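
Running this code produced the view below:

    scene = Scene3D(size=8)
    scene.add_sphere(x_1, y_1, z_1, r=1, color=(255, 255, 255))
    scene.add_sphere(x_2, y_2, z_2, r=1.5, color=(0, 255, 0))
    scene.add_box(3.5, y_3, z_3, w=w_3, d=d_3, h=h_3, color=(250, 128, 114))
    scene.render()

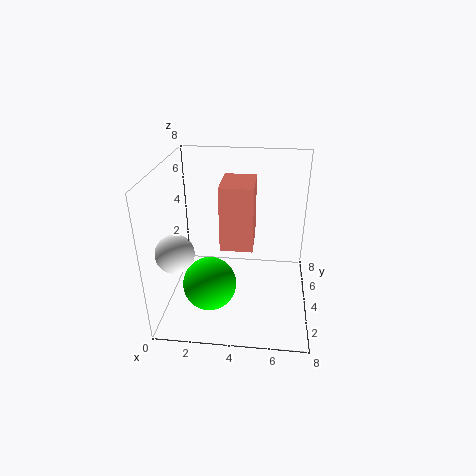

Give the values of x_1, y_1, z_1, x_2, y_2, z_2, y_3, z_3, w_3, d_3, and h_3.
x_1 = 1, y_1 = 2, z_1 = 4, x_2 = 2.5, y_2 = 3, z_2 = 1.5, y_3 = 1, z_3 = 5, w_3 = 1.5, d_3 = 2, h_3 = 3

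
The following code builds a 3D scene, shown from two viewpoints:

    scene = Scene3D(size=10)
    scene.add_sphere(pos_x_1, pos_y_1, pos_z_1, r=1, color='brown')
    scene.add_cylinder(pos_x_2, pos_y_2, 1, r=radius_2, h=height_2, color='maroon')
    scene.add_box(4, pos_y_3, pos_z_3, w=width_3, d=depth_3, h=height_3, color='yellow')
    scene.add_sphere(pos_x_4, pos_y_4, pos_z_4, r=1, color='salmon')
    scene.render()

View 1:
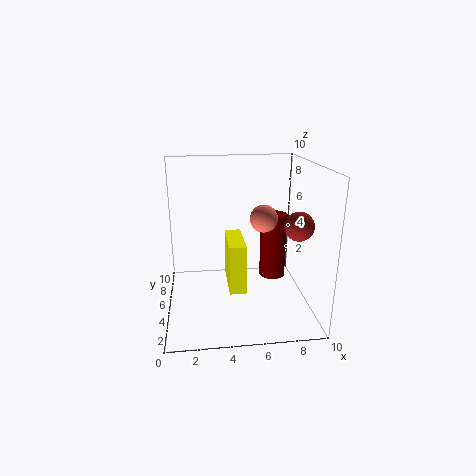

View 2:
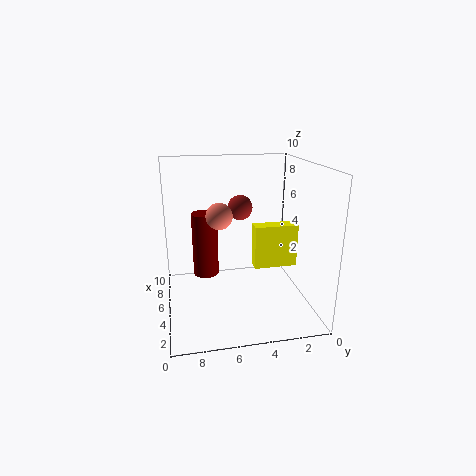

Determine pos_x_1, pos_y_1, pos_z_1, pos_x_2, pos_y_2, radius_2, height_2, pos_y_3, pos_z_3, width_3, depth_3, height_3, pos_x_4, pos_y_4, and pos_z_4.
pos_x_1 = 9
pos_y_1 = 4
pos_z_1 = 6
pos_x_2 = 8
pos_y_2 = 7
radius_2 = 1
height_2 = 5
pos_y_3 = 1
pos_z_3 = 3
width_3 = 1
depth_3 = 3
height_3 = 3
pos_x_4 = 7
pos_y_4 = 6
pos_z_4 = 6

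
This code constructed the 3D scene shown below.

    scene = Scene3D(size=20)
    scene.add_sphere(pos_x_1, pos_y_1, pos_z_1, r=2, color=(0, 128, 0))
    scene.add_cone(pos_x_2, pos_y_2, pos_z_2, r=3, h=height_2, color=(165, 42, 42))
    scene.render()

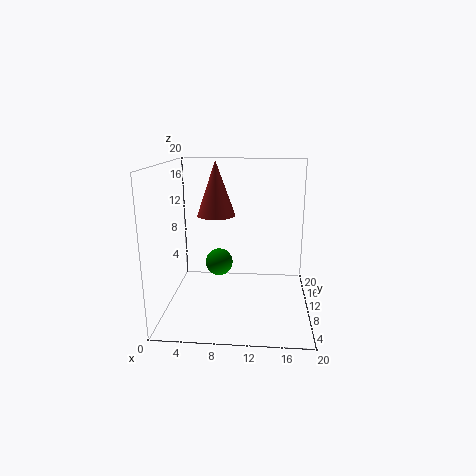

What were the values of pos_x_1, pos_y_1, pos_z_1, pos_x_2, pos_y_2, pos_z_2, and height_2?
pos_x_1 = 7
pos_y_1 = 12
pos_z_1 = 5.5
pos_x_2 = 6
pos_y_2 = 16.5
pos_z_2 = 11.5
height_2 = 8.5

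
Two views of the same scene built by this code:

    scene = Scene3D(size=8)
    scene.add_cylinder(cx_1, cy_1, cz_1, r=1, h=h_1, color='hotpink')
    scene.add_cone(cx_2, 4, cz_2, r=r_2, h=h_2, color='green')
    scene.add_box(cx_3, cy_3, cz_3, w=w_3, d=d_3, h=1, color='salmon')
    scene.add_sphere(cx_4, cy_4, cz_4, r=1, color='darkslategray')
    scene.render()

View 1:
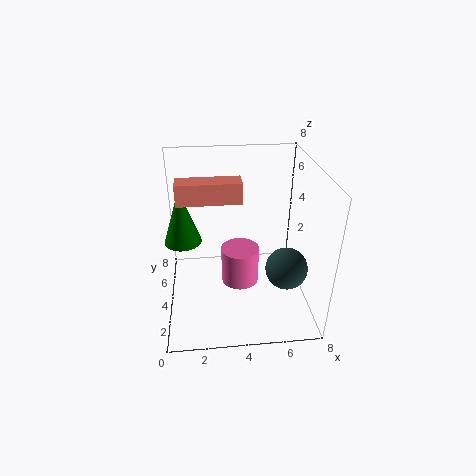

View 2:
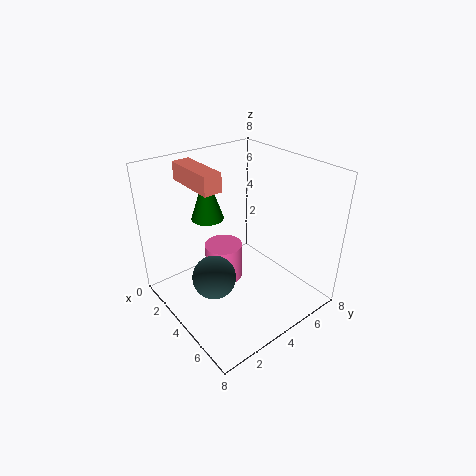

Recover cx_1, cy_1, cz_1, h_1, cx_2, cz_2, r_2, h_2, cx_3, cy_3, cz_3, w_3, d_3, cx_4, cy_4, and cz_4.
cx_1 = 4, cy_1 = 3, cz_1 = 2, h_1 = 2, cx_2 = 1, cz_2 = 4, r_2 = 1, h_2 = 3, cx_3 = 1, cy_3 = 2, cz_3 = 7, w_3 = 3, d_3 = 1, cx_4 = 6, cy_4 = 1, cz_4 = 4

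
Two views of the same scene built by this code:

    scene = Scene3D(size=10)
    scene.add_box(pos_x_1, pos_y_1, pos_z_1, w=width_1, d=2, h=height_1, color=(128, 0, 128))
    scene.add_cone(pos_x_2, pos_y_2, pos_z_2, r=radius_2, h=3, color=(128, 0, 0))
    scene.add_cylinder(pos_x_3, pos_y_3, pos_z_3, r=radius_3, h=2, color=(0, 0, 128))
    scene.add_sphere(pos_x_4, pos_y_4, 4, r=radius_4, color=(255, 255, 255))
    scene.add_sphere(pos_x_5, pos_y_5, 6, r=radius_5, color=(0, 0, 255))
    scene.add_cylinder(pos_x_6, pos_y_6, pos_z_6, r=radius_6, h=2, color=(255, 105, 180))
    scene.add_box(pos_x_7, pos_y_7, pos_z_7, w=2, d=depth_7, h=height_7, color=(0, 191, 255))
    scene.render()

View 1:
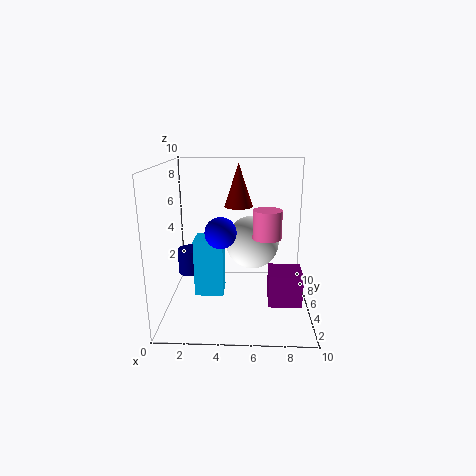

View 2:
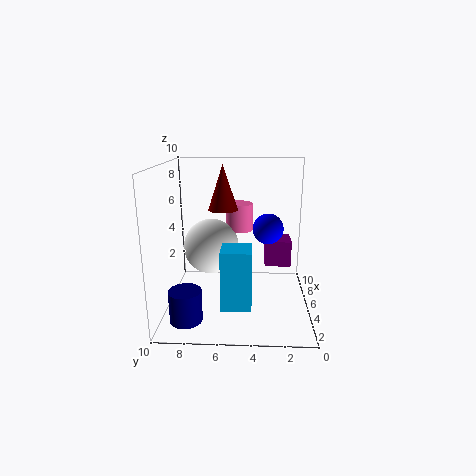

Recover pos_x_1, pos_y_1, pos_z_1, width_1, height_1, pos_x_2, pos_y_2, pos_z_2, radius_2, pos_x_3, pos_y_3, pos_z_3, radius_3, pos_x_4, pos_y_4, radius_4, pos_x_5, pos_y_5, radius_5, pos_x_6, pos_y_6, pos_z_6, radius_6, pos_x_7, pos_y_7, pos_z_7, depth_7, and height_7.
pos_x_1 = 7, pos_y_1 = 1, pos_z_1 = 2, width_1 = 2, height_1 = 2, pos_x_2 = 5, pos_y_2 = 6, pos_z_2 = 7, radius_2 = 1, pos_x_3 = 1, pos_y_3 = 8, pos_z_3 = 1, radius_3 = 1, pos_x_4 = 6, pos_y_4 = 7, radius_4 = 2, pos_x_5 = 4, pos_y_5 = 3, radius_5 = 1, pos_x_6 = 7, pos_y_6 = 5, pos_z_6 = 5, radius_6 = 1, pos_x_7 = 2, pos_y_7 = 4, pos_z_7 = 1, depth_7 = 2, height_7 = 4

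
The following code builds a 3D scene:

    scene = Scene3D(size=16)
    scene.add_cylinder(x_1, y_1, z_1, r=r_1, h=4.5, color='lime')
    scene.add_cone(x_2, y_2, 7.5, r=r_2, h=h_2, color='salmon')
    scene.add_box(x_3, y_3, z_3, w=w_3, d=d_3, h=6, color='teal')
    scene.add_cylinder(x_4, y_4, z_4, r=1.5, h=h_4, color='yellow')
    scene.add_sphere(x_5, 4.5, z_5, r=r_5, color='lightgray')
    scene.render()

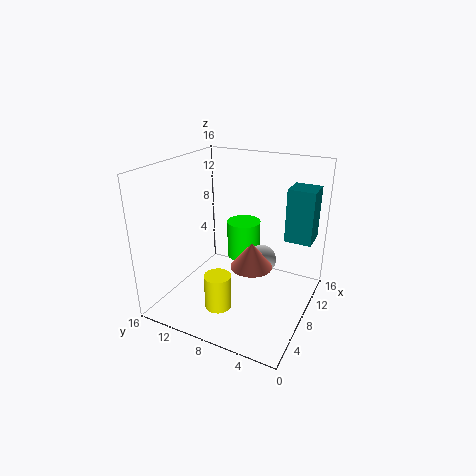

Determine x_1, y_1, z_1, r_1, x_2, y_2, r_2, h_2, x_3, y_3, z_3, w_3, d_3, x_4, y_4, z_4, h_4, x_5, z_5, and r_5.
x_1 = 11.5, y_1 = 9, z_1 = 4, r_1 = 2, x_2 = 4, y_2 = 4.5, r_2 = 2, h_2 = 2.5, x_3 = 10.5, y_3 = 0.5, z_3 = 7.5, w_3 = 3, d_3 = 3, x_4 = 5, y_4 = 9, z_4 = 0.5, h_4 = 4, x_5 = 6.5, z_5 = 7, r_5 = 1.5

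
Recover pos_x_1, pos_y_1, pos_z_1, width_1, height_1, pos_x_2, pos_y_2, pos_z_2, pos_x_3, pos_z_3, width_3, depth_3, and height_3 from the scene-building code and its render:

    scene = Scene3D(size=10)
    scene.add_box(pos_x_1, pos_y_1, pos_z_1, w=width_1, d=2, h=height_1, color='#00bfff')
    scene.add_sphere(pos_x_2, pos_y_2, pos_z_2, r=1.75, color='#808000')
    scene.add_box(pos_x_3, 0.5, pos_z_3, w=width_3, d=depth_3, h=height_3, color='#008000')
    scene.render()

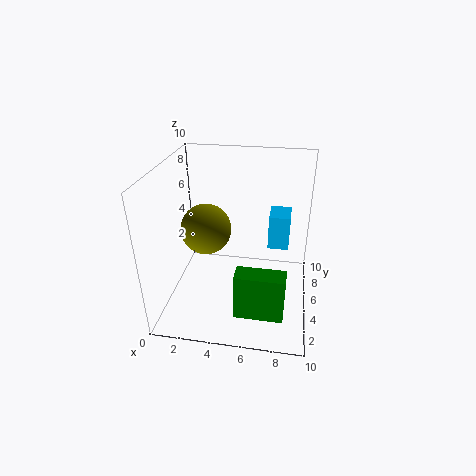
pos_x_1 = 7; pos_y_1 = 6; pos_z_1 = 3.75; width_1 = 1.5; height_1 = 2.5; pos_x_2 = 2.75; pos_y_2 = 5; pos_z_2 = 5.5; pos_x_3 = 5.5; pos_z_3 = 2; width_3 = 3; depth_3 = 1.25; height_3 = 3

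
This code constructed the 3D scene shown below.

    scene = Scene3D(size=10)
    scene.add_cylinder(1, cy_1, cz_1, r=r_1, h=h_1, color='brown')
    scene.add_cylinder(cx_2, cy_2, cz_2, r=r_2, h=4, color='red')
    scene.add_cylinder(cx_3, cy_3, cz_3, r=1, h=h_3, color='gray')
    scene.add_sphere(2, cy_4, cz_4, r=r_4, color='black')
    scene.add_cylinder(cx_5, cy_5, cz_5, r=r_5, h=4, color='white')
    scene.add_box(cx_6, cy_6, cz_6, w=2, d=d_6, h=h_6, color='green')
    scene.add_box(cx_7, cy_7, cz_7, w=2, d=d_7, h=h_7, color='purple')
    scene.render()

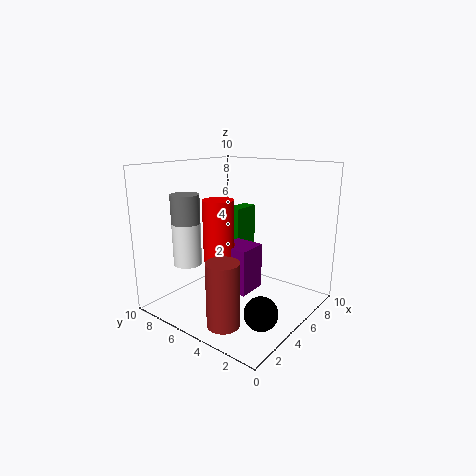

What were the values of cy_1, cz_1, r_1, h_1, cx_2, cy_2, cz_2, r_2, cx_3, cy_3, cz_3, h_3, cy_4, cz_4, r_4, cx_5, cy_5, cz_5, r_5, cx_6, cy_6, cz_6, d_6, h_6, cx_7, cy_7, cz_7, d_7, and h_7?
cy_1 = 3
cz_1 = 1
r_1 = 1
h_1 = 4
cx_2 = 3
cy_2 = 5
cz_2 = 4
r_2 = 1
cx_3 = 3
cy_3 = 8
cz_3 = 6
h_3 = 2
cy_4 = 1
cz_4 = 2
r_4 = 1
cx_5 = 3
cy_5 = 8
cz_5 = 3
r_5 = 1
cx_6 = 5
cy_6 = 5
cz_6 = 4
d_6 = 1
h_6 = 3
cx_7 = 3
cy_7 = 3
cz_7 = 2
d_7 = 2
h_7 = 3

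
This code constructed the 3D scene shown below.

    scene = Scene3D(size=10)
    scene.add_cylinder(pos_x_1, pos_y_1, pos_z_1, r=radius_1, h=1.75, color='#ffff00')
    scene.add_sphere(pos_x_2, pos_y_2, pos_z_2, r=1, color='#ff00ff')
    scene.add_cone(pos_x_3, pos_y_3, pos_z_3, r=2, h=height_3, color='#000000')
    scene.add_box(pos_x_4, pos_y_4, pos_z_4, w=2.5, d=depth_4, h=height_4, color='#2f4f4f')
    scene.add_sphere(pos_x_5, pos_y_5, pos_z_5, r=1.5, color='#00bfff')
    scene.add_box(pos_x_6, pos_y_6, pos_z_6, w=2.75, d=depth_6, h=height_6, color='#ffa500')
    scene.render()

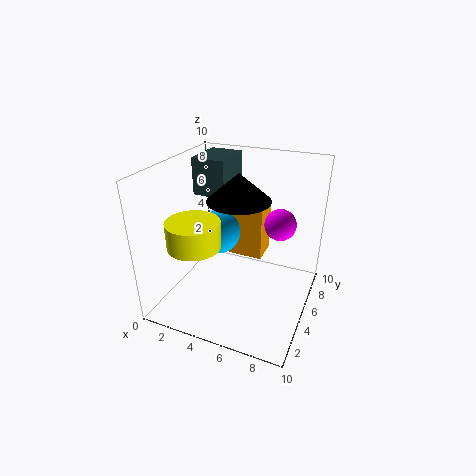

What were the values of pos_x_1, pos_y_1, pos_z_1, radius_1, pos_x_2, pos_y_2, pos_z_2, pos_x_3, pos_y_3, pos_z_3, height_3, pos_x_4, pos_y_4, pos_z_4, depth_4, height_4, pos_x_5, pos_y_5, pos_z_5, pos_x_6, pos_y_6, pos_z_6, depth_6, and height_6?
pos_x_1 = 3, pos_y_1 = 2.5, pos_z_1 = 5.25, radius_1 = 1.75, pos_x_2 = 8, pos_y_2 = 4.75, pos_z_2 = 6.75, pos_x_3 = 5.5, pos_y_3 = 4, pos_z_3 = 8.25, height_3 = 1.75, pos_x_4 = 0.75, pos_y_4 = 6.5, pos_z_4 = 7, depth_4 = 3.25, height_4 = 2.75, pos_x_5 = 3.75, pos_y_5 = 4.5, pos_z_5 = 5.5, pos_x_6 = 3, pos_y_6 = 7.75, pos_z_6 = 1.75, depth_6 = 2.25, height_6 = 4.25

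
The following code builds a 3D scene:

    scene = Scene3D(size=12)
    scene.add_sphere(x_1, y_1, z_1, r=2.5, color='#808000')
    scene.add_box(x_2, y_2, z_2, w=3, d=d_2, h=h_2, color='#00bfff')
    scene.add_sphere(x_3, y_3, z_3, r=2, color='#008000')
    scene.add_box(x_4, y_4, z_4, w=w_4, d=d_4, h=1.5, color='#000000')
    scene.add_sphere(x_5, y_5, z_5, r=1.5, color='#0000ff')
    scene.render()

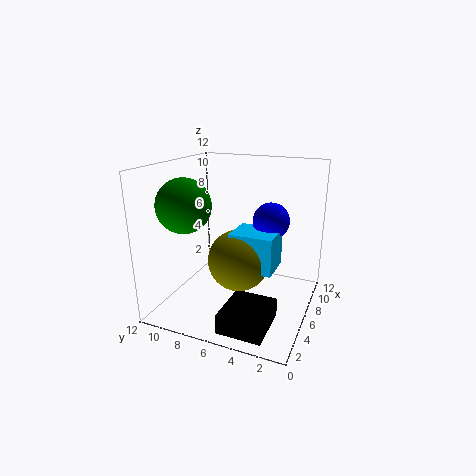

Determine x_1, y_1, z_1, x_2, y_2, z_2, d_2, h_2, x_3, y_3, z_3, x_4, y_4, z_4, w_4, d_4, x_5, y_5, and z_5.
x_1 = 5
y_1 = 5.5
z_1 = 4.5
x_2 = 4
y_2 = 2.5
z_2 = 4
d_2 = 3.5
h_2 = 3
x_3 = 2
y_3 = 8.5
z_3 = 9.5
x_4 = 0.5
y_4 = 2
z_4 = 0.5
w_4 = 4
d_4 = 3.5
x_5 = 7
y_5 = 3.5
z_5 = 7.5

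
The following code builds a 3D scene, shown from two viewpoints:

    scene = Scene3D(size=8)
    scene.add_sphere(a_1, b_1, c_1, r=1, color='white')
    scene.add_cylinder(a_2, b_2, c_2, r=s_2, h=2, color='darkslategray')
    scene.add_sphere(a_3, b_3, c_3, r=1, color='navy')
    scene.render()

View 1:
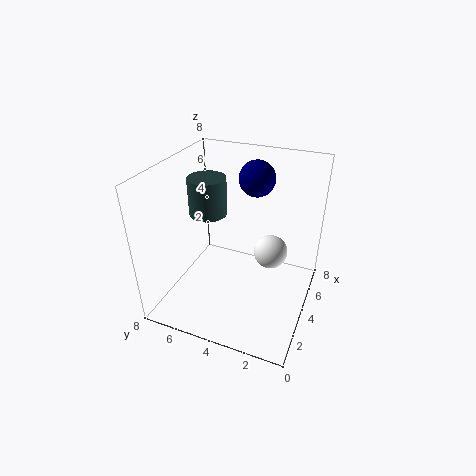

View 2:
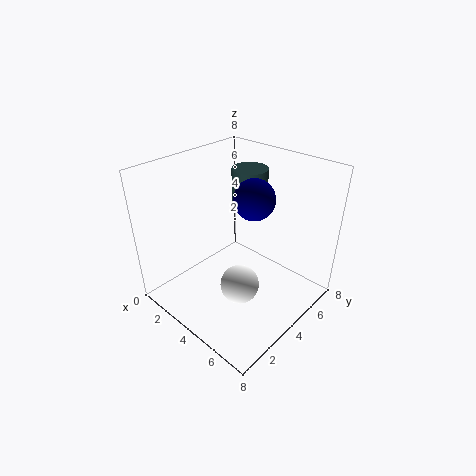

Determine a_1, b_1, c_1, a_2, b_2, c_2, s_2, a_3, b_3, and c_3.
a_1 = 5.5, b_1 = 2.5, c_1 = 2.5, a_2 = 3.5, b_2 = 5.5, c_2 = 5.5, s_2 = 1, a_3 = 5.5, b_3 = 3.5, c_3 = 7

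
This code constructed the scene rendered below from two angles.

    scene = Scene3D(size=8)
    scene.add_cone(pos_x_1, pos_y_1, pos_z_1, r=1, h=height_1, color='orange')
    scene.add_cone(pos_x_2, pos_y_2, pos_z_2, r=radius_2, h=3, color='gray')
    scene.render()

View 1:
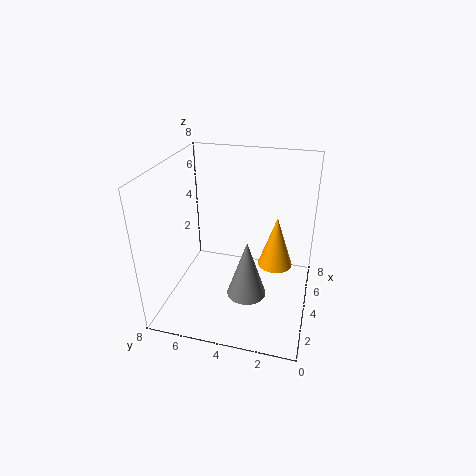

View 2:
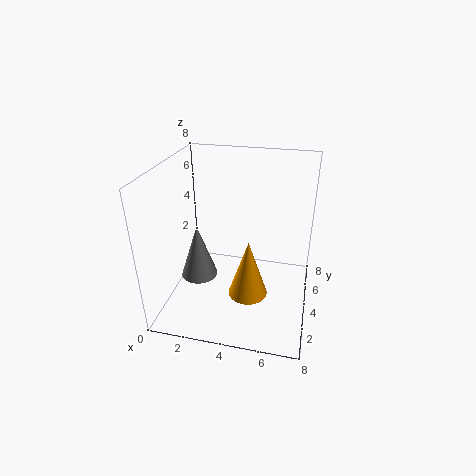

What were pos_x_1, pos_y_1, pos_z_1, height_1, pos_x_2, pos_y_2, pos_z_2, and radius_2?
pos_x_1 = 5
pos_y_1 = 2
pos_z_1 = 2
height_1 = 3
pos_x_2 = 2
pos_y_2 = 3
pos_z_2 = 2
radius_2 = 1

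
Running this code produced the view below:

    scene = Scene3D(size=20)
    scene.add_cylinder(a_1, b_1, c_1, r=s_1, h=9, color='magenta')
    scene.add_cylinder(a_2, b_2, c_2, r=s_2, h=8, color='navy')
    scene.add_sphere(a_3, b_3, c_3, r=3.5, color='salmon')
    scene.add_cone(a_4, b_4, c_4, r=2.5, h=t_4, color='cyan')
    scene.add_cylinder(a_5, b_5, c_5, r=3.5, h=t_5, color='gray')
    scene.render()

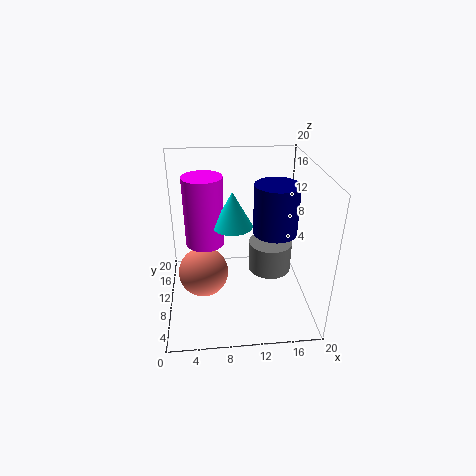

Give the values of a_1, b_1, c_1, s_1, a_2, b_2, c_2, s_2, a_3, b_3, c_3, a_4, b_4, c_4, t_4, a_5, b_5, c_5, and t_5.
a_1 = 5.5, b_1 = 8.5, c_1 = 10.5, s_1 = 2.5, a_2 = 16.5, b_2 = 15.5, c_2 = 7.5, s_2 = 3.5, a_3 = 5, b_3 = 9.5, c_3 = 5, a_4 = 9, b_4 = 7, c_4 = 13.5, t_4 = 4.5, a_5 = 16, b_5 = 16, c_5 = 0.5, t_5 = 5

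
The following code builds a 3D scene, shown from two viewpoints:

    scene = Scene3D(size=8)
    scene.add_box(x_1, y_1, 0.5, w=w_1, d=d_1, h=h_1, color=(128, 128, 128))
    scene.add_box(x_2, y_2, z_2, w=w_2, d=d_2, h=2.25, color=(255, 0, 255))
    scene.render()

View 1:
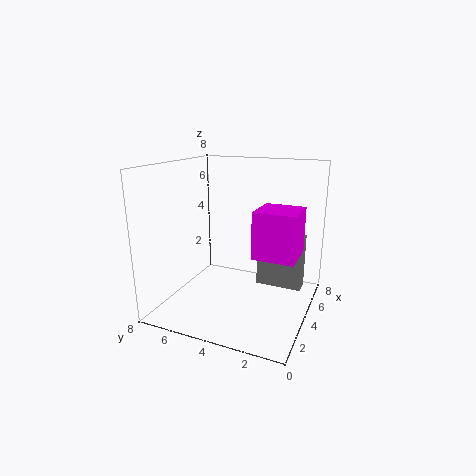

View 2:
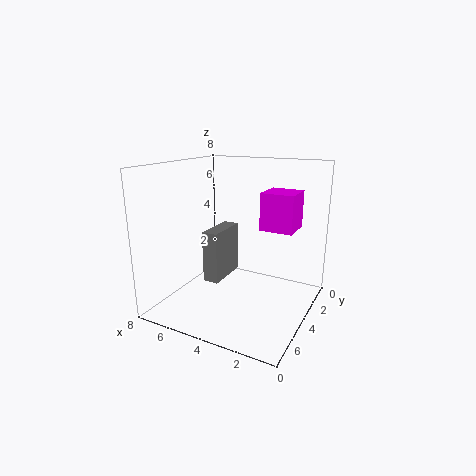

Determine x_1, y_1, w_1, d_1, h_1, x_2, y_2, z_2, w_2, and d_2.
x_1 = 5.75; y_1 = 0.75; w_1 = 1; d_1 = 2.75; h_1 = 3.25; x_2 = 1.5; y_2 = 0.25; z_2 = 4; w_2 = 2; d_2 = 2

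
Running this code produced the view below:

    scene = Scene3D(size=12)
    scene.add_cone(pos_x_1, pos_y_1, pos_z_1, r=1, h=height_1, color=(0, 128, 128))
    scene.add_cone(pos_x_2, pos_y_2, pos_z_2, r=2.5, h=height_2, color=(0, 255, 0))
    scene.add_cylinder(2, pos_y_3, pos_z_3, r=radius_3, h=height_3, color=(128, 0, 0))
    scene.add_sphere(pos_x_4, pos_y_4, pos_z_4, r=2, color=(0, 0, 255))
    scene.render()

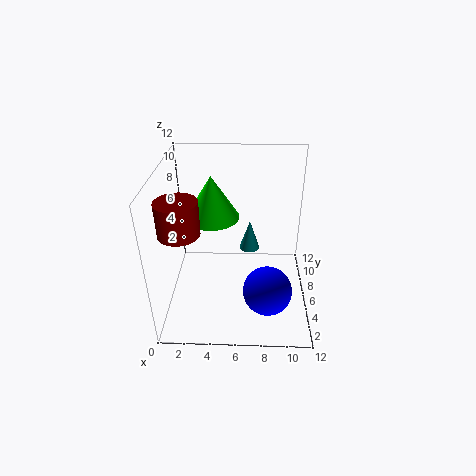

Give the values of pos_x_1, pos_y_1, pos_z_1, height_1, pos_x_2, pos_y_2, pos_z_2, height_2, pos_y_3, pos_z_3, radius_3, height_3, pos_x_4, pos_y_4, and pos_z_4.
pos_x_1 = 7; pos_y_1 = 10.5; pos_z_1 = 2; height_1 = 3; pos_x_2 = 3.5; pos_y_2 = 9.5; pos_z_2 = 6; height_2 = 4; pos_y_3 = 2.5; pos_z_3 = 8.5; radius_3 = 1.5; height_3 = 2.5; pos_x_4 = 8.5; pos_y_4 = 3.5; pos_z_4 = 2.5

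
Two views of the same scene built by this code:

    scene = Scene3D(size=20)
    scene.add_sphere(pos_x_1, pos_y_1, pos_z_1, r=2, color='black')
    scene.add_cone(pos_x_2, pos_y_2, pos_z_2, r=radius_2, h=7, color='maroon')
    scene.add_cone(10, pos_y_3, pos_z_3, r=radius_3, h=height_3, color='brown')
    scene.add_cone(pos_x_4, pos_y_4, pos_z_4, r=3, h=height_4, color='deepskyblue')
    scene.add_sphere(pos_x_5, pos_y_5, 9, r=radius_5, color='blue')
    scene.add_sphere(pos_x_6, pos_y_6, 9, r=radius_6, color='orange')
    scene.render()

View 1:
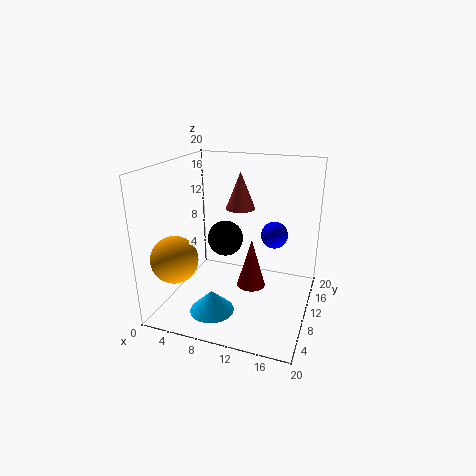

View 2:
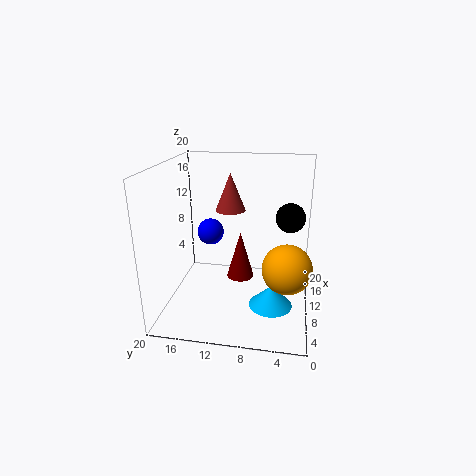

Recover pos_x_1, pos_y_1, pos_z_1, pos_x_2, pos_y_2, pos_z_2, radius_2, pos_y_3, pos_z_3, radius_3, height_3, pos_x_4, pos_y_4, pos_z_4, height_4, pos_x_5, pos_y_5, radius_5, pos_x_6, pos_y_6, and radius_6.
pos_x_1 = 11, pos_y_1 = 3, pos_z_1 = 13, pos_x_2 = 12, pos_y_2 = 10, pos_z_2 = 3, radius_2 = 2, pos_y_3 = 11, pos_z_3 = 14, radius_3 = 2, height_3 = 5, pos_x_4 = 8, pos_y_4 = 5, pos_z_4 = 1, height_4 = 3, pos_x_5 = 14, pos_y_5 = 15, radius_5 = 2, pos_x_6 = 4, pos_y_6 = 3, radius_6 = 3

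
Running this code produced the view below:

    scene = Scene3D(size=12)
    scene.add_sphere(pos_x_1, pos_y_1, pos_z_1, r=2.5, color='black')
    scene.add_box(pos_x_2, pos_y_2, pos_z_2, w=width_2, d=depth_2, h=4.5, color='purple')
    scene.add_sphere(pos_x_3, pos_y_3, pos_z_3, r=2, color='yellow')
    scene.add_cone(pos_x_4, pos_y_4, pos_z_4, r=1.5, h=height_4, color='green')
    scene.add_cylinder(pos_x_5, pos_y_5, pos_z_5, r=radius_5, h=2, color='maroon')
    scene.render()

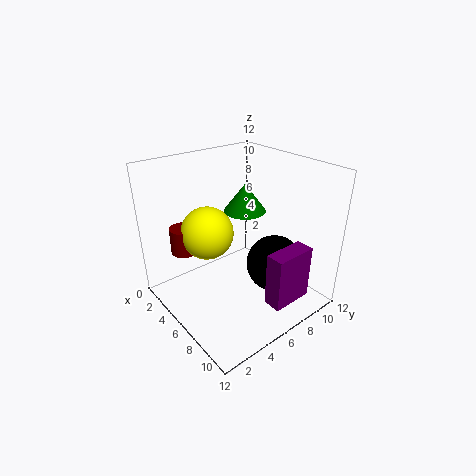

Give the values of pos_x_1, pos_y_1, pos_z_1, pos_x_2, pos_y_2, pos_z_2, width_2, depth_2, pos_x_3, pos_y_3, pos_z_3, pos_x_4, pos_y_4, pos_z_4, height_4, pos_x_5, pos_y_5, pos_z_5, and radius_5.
pos_x_1 = 7.5; pos_y_1 = 9; pos_z_1 = 3; pos_x_2 = 9.5; pos_y_2 = 6; pos_z_2 = 1.5; width_2 = 1.5; depth_2 = 3.5; pos_x_3 = 6; pos_y_3 = 3; pos_z_3 = 7.5; pos_x_4 = 8; pos_y_4 = 5; pos_z_4 = 9.5; height_4 = 2; pos_x_5 = 5; pos_y_5 = 1.5; pos_z_5 = 6; radius_5 = 1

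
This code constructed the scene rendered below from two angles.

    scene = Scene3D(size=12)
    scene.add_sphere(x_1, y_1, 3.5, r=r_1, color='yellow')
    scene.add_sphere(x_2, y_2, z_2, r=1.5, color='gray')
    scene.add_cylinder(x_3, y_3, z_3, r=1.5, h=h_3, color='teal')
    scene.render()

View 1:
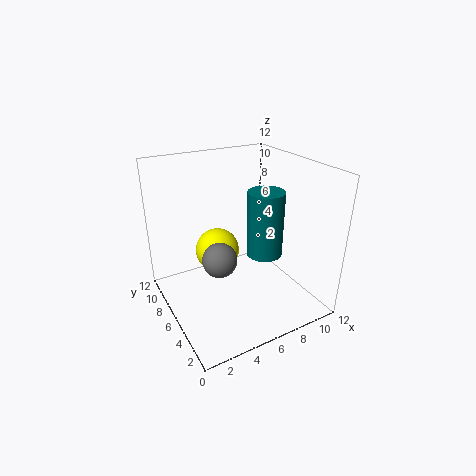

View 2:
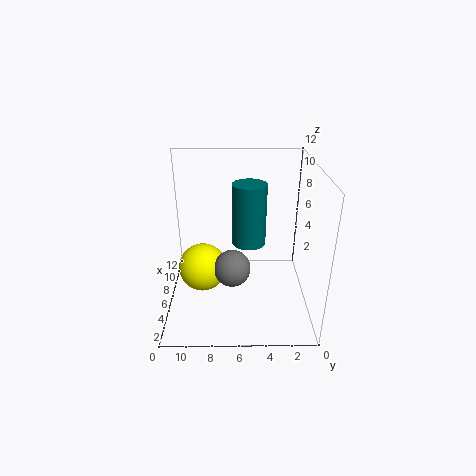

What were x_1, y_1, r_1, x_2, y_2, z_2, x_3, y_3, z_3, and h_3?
x_1 = 5.5; y_1 = 9; r_1 = 2; x_2 = 4.5; y_2 = 6.5; z_2 = 4; x_3 = 8; y_3 = 5; z_3 = 4.5; h_3 = 5.5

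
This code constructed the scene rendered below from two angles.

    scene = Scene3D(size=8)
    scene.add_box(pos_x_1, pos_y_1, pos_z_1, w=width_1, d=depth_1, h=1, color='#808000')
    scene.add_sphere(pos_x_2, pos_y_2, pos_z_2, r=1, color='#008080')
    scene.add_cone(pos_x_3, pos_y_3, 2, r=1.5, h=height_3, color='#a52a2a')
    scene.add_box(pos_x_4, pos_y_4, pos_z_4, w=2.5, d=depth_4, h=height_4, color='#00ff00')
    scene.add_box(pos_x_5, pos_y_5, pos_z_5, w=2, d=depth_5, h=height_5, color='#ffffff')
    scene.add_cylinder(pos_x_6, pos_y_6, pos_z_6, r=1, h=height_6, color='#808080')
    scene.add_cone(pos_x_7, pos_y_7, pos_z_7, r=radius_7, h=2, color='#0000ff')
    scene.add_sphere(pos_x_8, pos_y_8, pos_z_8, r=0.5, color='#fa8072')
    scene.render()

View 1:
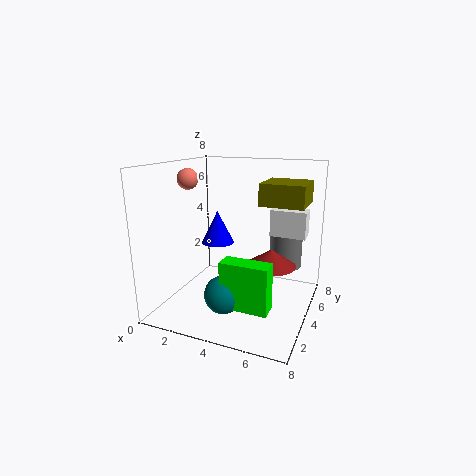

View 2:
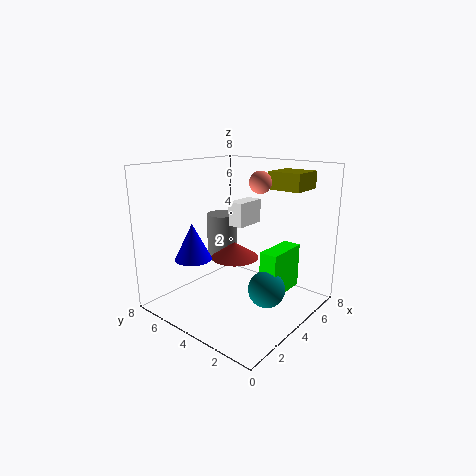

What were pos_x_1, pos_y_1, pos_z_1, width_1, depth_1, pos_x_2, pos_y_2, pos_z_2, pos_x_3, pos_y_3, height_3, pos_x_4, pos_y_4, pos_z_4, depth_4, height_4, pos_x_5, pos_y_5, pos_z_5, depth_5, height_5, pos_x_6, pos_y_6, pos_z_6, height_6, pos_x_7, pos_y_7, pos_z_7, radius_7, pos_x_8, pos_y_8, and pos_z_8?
pos_x_1 = 6
pos_y_1 = 1.5
pos_z_1 = 6.5
width_1 = 2
depth_1 = 2
pos_x_2 = 4
pos_y_2 = 2
pos_z_2 = 1.5
pos_x_3 = 5.5
pos_y_3 = 5.5
height_3 = 1
pos_x_4 = 4
pos_y_4 = 1.5
pos_z_4 = 1
depth_4 = 1
height_4 = 2.5
pos_x_5 = 5.5
pos_y_5 = 5
pos_z_5 = 4
depth_5 = 1
height_5 = 1.5
pos_x_6 = 6
pos_y_6 = 7
pos_z_6 = 1.5
height_6 = 3
pos_x_7 = 2
pos_y_7 = 5.5
pos_z_7 = 3
radius_7 = 1
pos_x_8 = 2.5
pos_y_8 = 1.5
pos_z_8 = 7.5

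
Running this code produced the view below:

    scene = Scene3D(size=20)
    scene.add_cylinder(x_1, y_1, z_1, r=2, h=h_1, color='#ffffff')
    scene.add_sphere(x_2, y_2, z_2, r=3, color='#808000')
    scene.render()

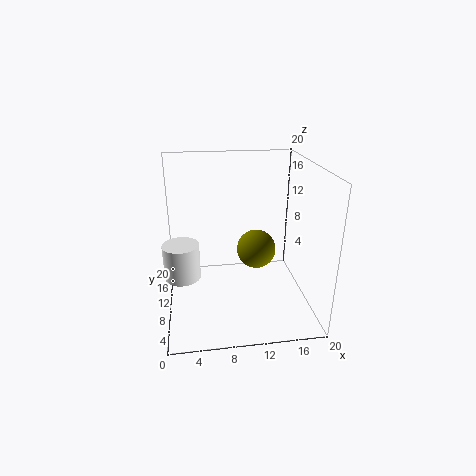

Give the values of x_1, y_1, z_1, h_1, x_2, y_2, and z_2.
x_1 = 2.5; y_1 = 2; z_1 = 9.5; h_1 = 4; x_2 = 13.5; y_2 = 14; z_2 = 6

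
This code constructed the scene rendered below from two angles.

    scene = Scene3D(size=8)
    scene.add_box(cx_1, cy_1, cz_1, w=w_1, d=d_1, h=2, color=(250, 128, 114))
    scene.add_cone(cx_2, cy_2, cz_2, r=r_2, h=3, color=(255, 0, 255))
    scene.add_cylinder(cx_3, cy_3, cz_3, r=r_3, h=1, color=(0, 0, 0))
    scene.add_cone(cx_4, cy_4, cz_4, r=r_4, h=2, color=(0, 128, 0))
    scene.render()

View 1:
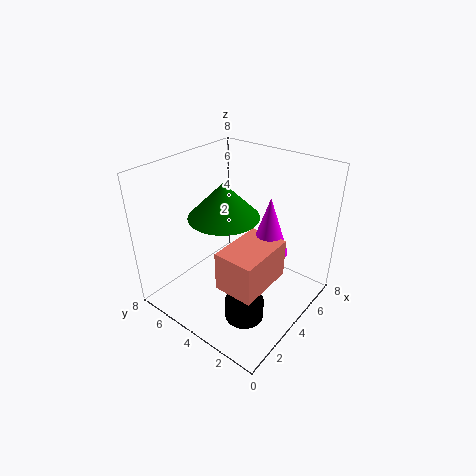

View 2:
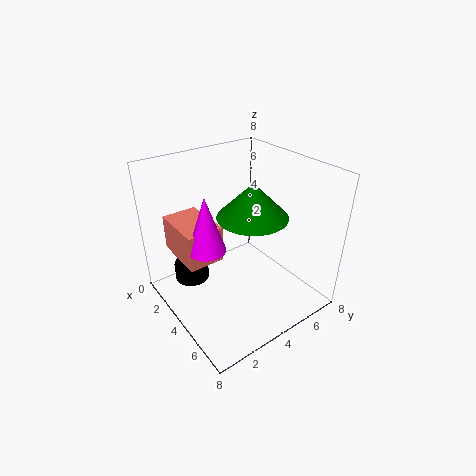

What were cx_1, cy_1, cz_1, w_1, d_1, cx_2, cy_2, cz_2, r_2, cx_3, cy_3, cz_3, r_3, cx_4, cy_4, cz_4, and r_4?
cx_1 = 1
cy_1 = 1
cz_1 = 3
w_1 = 3
d_1 = 2
cx_2 = 4
cy_2 = 2
cz_2 = 4
r_2 = 1
cx_3 = 2
cy_3 = 2
cz_3 = 1
r_3 = 1
cx_4 = 4
cy_4 = 5
cz_4 = 5
r_4 = 2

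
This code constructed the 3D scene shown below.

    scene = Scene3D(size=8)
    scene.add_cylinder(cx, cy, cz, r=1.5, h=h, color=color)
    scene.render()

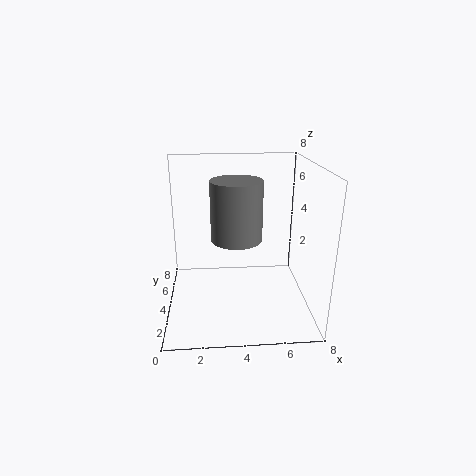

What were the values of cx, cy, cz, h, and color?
cx = 4, cy = 5, cz = 3.5, h = 3.5, color = 'gray'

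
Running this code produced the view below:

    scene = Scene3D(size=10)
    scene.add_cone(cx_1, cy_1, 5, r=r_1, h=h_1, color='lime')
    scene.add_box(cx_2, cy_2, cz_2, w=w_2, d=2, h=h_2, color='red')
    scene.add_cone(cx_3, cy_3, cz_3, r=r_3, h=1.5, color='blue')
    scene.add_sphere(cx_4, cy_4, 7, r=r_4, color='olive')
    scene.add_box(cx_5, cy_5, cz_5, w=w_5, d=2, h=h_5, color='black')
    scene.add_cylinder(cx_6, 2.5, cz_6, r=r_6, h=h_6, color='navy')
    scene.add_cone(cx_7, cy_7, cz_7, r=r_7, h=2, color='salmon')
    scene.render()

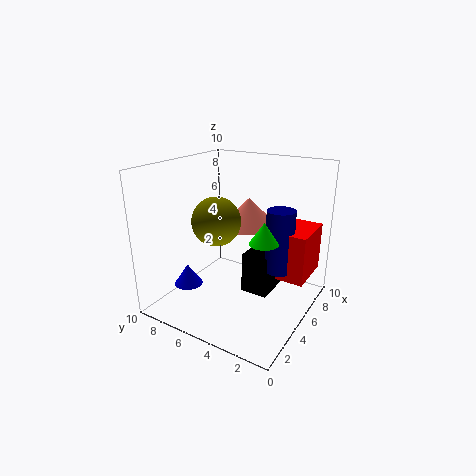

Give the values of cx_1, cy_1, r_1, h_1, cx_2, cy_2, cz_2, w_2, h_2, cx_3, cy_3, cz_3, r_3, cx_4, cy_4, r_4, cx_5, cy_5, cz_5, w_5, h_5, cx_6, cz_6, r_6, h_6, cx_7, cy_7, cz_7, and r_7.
cx_1 = 5, cy_1 = 3, r_1 = 1, h_1 = 1.5, cx_2 = 6, cy_2 = 0.5, cz_2 = 2, w_2 = 3.5, h_2 = 3.5, cx_3 = 3, cy_3 = 8, cz_3 = 1.5, r_3 = 1, cx_4 = 2.5, cy_4 = 5, r_4 = 1.5, cx_5 = 5.5, cy_5 = 3, cz_5 = 0.5, w_5 = 3, h_5 = 3, cx_6 = 6.5, cz_6 = 2.5, r_6 = 1, h_6 = 4.5, cx_7 = 6.5, cy_7 = 5, cz_7 = 5.5, r_7 = 2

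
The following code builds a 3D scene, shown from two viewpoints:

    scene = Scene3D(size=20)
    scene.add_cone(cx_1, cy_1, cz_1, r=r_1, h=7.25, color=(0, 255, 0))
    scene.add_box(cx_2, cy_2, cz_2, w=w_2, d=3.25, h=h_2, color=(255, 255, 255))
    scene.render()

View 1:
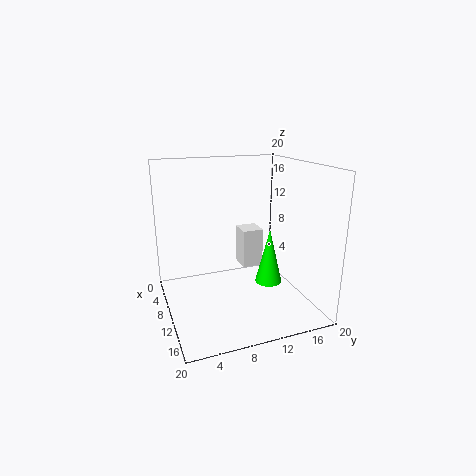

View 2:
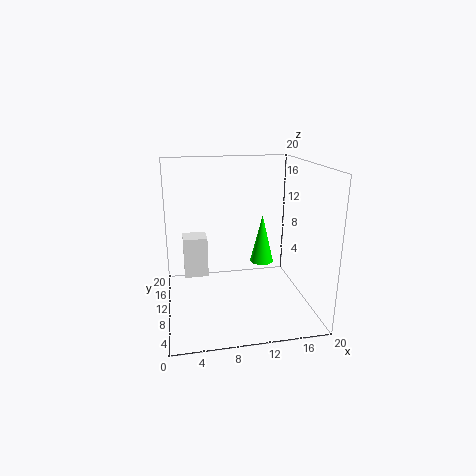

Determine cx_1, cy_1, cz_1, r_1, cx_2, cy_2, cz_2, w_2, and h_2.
cx_1 = 14.25
cy_1 = 12.75
cz_1 = 5
r_1 = 1.75
cx_2 = 2.5
cy_2 = 12.5
cz_2 = 3.25
w_2 = 3.5
h_2 = 6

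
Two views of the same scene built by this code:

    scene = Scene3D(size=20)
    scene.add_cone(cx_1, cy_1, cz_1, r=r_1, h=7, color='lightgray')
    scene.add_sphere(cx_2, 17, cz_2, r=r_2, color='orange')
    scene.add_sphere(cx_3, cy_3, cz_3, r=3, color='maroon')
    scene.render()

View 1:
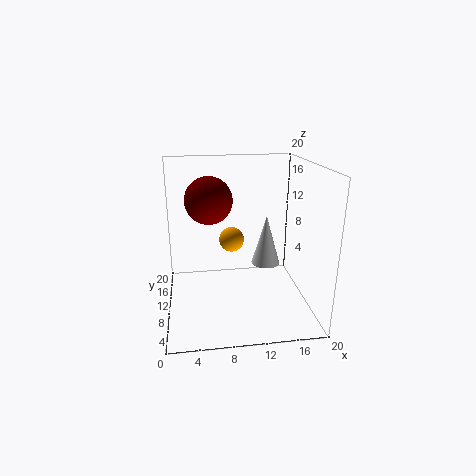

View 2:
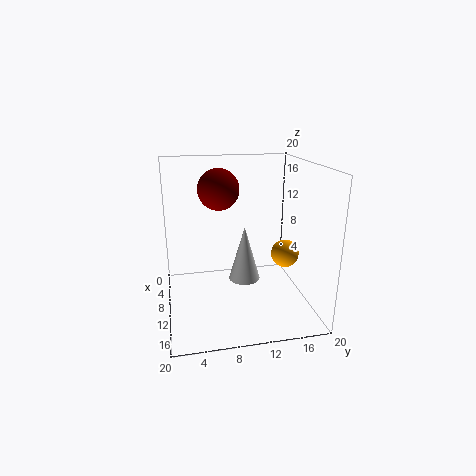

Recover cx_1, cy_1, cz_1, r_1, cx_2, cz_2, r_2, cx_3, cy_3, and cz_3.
cx_1 = 14; cy_1 = 10; cz_1 = 6; r_1 = 2; cx_2 = 10; cz_2 = 7; r_2 = 2; cx_3 = 6; cy_3 = 8; cz_3 = 16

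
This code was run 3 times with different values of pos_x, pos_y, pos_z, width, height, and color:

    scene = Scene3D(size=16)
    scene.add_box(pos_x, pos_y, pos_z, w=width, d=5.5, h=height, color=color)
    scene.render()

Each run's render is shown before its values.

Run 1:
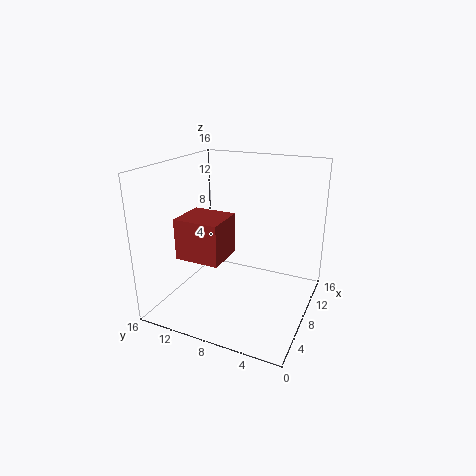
pos_x = 6.5, pos_y = 10, pos_z = 4.5, width = 5, height = 5, color = 'brown'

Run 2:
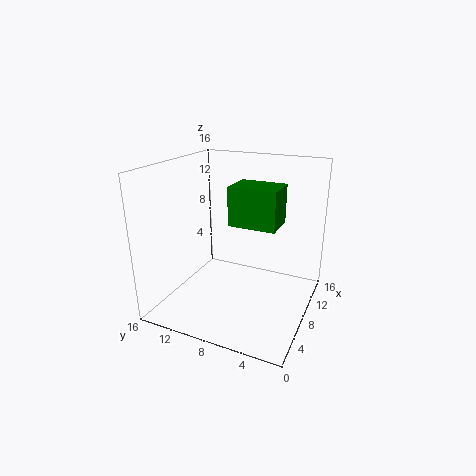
pos_x = 8.5, pos_y = 4, pos_z = 9, width = 4, height = 4.5, color = 'green'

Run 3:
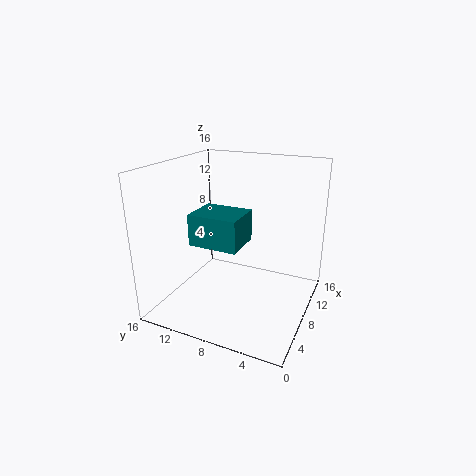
pos_x = 5, pos_y = 7, pos_z = 7.5, width = 4.5, height = 3.5, color = 'teal'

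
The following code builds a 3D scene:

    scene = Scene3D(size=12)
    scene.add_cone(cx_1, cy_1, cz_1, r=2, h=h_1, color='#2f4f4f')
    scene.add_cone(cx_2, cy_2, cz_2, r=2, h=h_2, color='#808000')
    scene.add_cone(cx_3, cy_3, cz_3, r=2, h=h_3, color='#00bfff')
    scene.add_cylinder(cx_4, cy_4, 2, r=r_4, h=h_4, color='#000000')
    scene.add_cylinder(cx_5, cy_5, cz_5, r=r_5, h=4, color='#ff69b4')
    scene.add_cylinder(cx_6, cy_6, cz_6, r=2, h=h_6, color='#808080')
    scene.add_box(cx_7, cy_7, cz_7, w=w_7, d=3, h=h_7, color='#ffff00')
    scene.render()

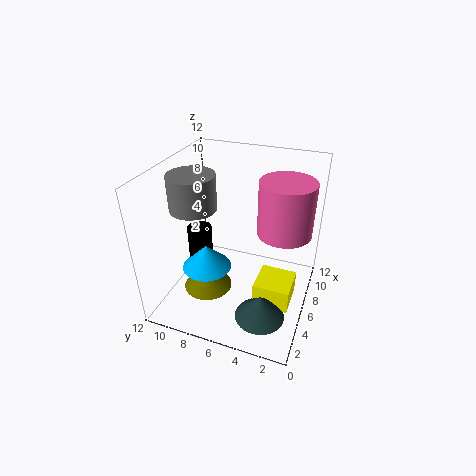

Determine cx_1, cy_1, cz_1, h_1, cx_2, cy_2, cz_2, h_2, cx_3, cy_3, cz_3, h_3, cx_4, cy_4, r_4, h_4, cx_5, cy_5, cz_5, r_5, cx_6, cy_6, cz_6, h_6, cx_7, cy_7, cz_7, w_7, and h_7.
cx_1 = 3, cy_1 = 3, cz_1 = 1, h_1 = 2, cx_2 = 4, cy_2 = 8, cz_2 = 2, h_2 = 2, cx_3 = 4, cy_3 = 8, cz_3 = 4, h_3 = 2, cx_4 = 5, cy_4 = 9, r_4 = 1, h_4 = 5, cx_5 = 5, cy_5 = 2, cz_5 = 8, r_5 = 2, cx_6 = 6, cy_6 = 10, cz_6 = 8, h_6 = 3, cx_7 = 4, cy_7 = 1, cz_7 = 1, w_7 = 3, h_7 = 2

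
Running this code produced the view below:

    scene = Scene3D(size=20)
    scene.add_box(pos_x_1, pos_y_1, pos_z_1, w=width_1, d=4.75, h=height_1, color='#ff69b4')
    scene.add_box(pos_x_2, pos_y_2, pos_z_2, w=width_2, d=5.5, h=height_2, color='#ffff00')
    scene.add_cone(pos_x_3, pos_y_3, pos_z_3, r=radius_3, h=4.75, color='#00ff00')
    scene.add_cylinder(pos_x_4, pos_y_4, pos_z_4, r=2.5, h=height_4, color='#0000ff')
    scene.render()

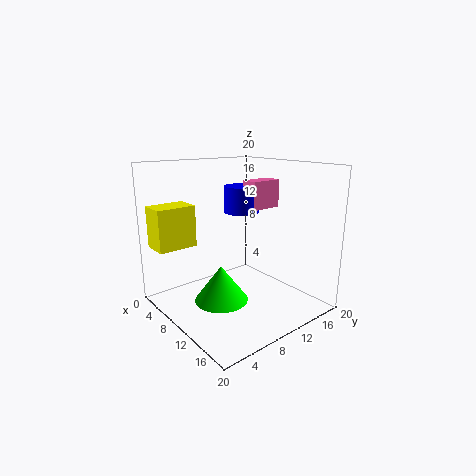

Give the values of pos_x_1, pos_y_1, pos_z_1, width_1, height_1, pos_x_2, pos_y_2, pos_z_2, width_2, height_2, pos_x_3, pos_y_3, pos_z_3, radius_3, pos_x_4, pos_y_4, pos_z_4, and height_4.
pos_x_1 = 8; pos_y_1 = 12.5; pos_z_1 = 13.5; width_1 = 2.5; height_1 = 4; pos_x_2 = 2.25; pos_y_2 = 0.25; pos_z_2 = 8.75; width_2 = 3.75; height_2 = 5.75; pos_x_3 = 11.75; pos_y_3 = 5.75; pos_z_3 = 2.75; radius_3 = 3.5; pos_x_4 = 8; pos_y_4 = 12.25; pos_z_4 = 13; height_4 = 3.75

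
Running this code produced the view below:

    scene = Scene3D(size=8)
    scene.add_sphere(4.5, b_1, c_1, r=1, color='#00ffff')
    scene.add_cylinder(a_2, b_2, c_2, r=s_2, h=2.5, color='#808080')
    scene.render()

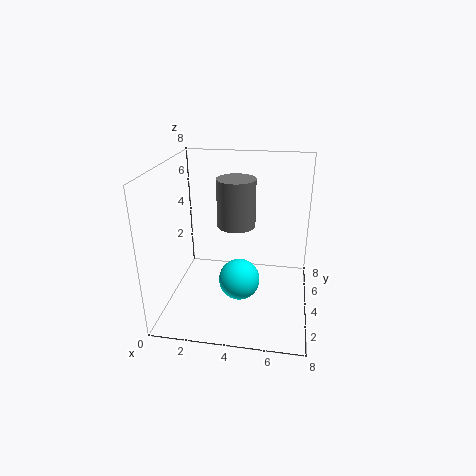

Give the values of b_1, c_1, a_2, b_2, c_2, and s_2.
b_1 = 1.5; c_1 = 3; a_2 = 4; b_2 = 3.5; c_2 = 5; s_2 = 1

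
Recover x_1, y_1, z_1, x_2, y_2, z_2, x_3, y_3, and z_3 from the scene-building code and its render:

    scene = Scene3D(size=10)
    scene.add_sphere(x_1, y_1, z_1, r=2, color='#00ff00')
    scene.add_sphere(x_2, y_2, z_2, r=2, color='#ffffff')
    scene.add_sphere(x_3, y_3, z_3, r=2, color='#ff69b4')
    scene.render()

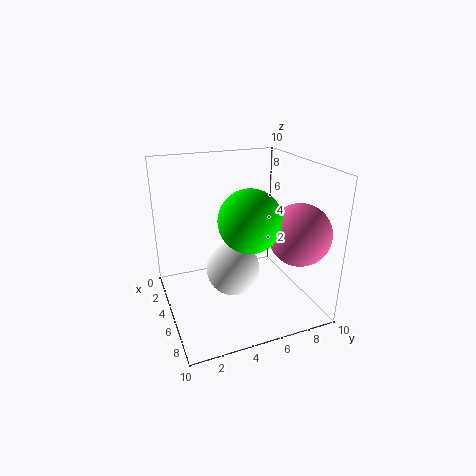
x_1 = 7; y_1 = 5; z_1 = 7; x_2 = 4; y_2 = 5; z_2 = 2; x_3 = 8; y_3 = 8; z_3 = 6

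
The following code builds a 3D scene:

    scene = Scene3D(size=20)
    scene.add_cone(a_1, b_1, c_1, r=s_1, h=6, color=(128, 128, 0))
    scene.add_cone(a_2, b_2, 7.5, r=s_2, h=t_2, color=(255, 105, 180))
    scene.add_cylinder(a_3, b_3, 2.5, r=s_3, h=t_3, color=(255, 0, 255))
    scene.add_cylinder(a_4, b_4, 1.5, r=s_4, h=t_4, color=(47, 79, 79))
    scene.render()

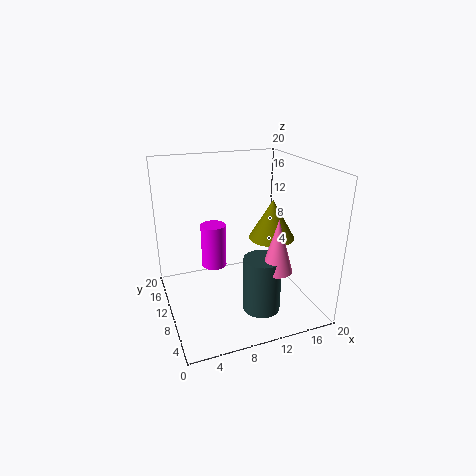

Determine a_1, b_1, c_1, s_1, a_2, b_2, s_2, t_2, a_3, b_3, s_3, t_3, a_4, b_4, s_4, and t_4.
a_1 = 16.5, b_1 = 12.5, c_1 = 8, s_1 = 3.5, a_2 = 13, b_2 = 4, s_2 = 2, t_2 = 7, a_3 = 8.5, b_3 = 17, s_3 = 2, t_3 = 7, a_4 = 11.5, b_4 = 5, s_4 = 2.5, t_4 = 7.5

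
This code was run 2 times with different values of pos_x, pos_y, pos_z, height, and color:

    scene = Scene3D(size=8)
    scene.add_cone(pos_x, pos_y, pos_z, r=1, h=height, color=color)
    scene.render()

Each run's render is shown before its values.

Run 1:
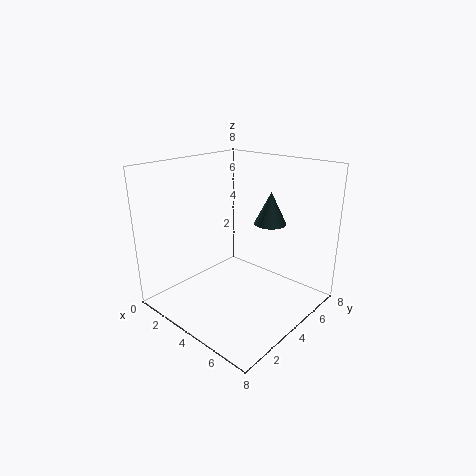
pos_x = 4; pos_y = 7; pos_z = 4; height = 2; color = 'darkslategray'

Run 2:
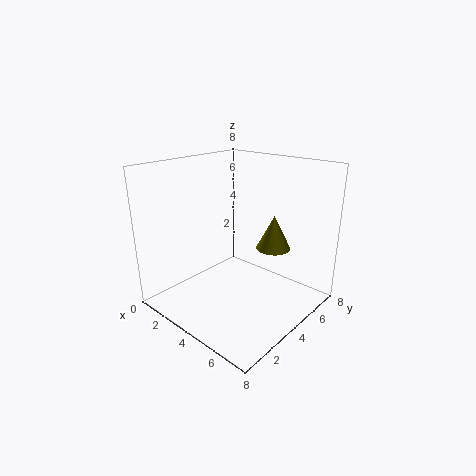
pos_x = 5; pos_y = 6; pos_z = 3; height = 2; color = 'olive'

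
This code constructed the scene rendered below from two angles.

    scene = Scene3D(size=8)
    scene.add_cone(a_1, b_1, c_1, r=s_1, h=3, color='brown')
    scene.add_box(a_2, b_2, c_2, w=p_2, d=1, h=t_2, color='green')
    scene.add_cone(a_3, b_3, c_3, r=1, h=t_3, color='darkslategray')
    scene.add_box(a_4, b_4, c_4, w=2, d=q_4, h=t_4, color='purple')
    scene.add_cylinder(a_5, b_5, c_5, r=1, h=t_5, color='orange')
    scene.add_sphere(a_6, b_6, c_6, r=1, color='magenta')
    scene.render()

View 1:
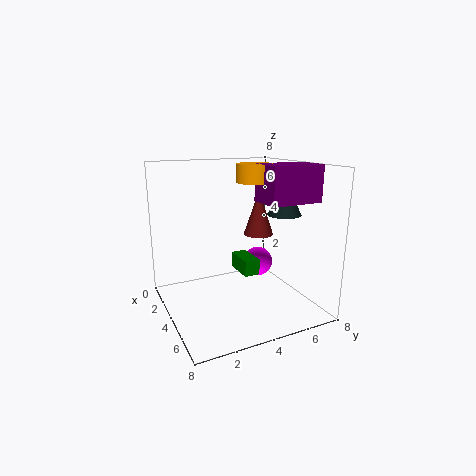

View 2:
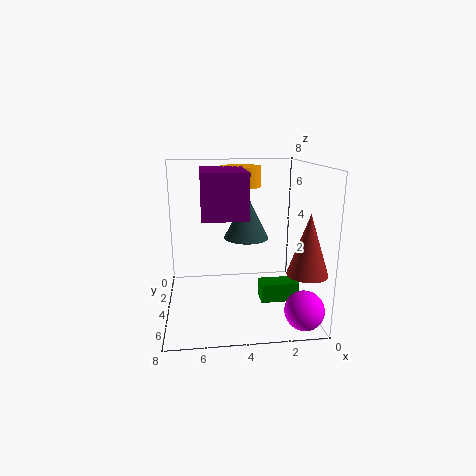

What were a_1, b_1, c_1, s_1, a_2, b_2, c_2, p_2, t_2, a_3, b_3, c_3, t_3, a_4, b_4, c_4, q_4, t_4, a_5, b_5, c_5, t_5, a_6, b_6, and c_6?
a_1 = 1, b_1 = 7, c_1 = 3, s_1 = 1, a_2 = 1, b_2 = 5, c_2 = 1, p_2 = 2, t_2 = 1, a_3 = 4, b_3 = 7, c_3 = 5, t_3 = 2, a_4 = 4, b_4 = 5, c_4 = 6, q_4 = 3, t_4 = 2, a_5 = 4, b_5 = 5, c_5 = 7, t_5 = 1, a_6 = 1, b_6 = 7, c_6 = 1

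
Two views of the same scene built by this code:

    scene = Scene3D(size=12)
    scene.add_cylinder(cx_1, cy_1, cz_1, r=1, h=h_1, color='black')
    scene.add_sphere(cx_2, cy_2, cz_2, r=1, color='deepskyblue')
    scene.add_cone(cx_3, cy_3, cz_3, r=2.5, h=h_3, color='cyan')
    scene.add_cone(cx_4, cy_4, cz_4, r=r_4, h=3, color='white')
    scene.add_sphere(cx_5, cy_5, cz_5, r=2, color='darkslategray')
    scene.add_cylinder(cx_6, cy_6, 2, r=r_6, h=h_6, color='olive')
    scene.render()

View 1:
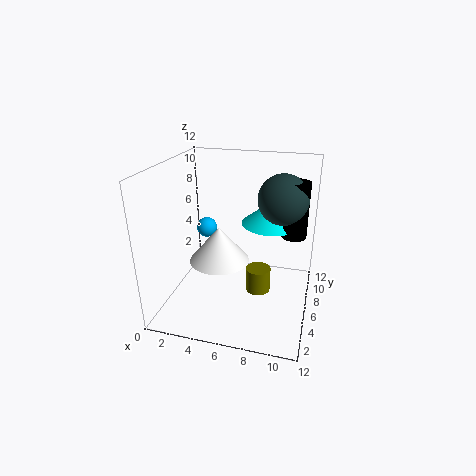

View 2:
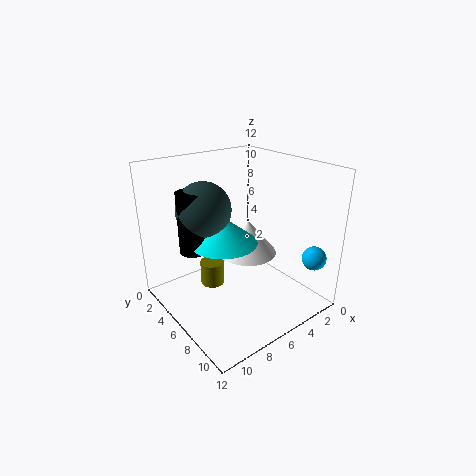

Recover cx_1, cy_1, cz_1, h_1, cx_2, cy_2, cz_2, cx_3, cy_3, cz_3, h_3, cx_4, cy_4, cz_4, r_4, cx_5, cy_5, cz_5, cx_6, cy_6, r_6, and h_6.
cx_1 = 10.5, cy_1 = 6.5, cz_1 = 6.5, h_1 = 4.5, cx_2 = 1.5, cy_2 = 10.5, cz_2 = 4.5, cx_3 = 8.5, cy_3 = 7.5, cz_3 = 7, h_3 = 2, cx_4 = 4.5, cy_4 = 5.5, cz_4 = 4, r_4 = 2.5, cx_5 = 9.5, cy_5 = 6.5, cz_5 = 9.5, cx_6 = 8, cy_6 = 5, r_6 = 1, h_6 = 2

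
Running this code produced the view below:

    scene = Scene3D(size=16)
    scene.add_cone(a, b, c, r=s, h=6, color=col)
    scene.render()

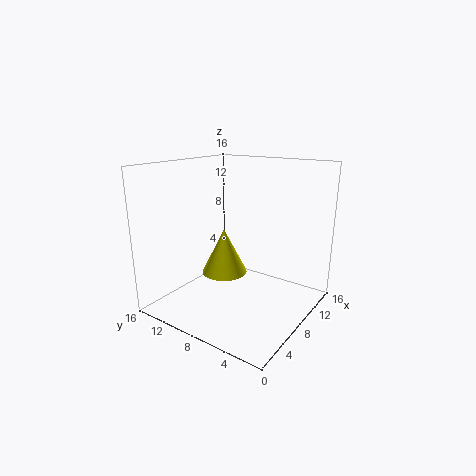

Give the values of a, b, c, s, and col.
a = 12; b = 13; c = 1; s = 3; col = 'yellow'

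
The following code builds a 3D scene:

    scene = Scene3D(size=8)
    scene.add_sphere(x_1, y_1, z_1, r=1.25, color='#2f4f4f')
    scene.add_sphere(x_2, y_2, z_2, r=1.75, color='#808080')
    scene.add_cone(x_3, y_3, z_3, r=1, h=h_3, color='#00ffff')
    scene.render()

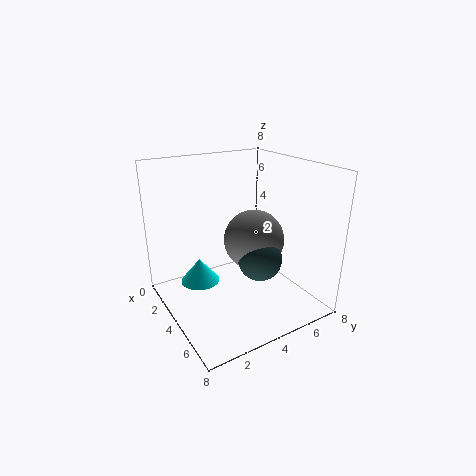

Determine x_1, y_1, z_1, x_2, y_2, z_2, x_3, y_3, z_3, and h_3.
x_1 = 4.75; y_1 = 5; z_1 = 2.75; x_2 = 3.75; y_2 = 5.25; z_2 = 3.5; x_3 = 4.25; y_3 = 1.5; z_3 = 2.25; h_3 = 1.25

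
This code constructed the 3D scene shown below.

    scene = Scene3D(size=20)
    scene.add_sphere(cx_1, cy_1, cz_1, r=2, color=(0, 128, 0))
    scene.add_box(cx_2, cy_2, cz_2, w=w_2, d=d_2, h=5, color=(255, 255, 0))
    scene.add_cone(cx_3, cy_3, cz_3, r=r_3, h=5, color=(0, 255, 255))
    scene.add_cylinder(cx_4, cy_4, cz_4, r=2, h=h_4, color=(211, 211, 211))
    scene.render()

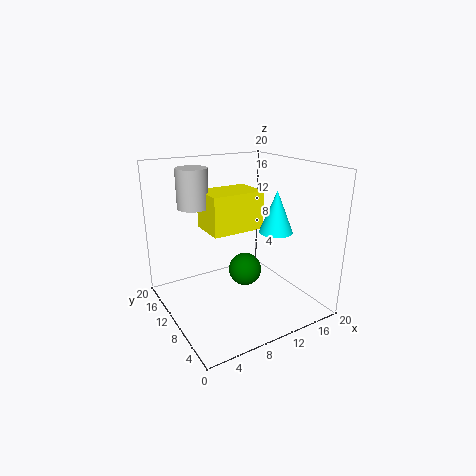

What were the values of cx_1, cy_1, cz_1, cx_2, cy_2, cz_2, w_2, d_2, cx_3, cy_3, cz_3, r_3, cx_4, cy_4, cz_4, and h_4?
cx_1 = 8
cy_1 = 5
cz_1 = 8
cx_2 = 5
cy_2 = 7
cz_2 = 12
w_2 = 7
d_2 = 5
cx_3 = 11
cy_3 = 3
cz_3 = 13
r_3 = 2
cx_4 = 4
cy_4 = 11
cz_4 = 15
h_4 = 5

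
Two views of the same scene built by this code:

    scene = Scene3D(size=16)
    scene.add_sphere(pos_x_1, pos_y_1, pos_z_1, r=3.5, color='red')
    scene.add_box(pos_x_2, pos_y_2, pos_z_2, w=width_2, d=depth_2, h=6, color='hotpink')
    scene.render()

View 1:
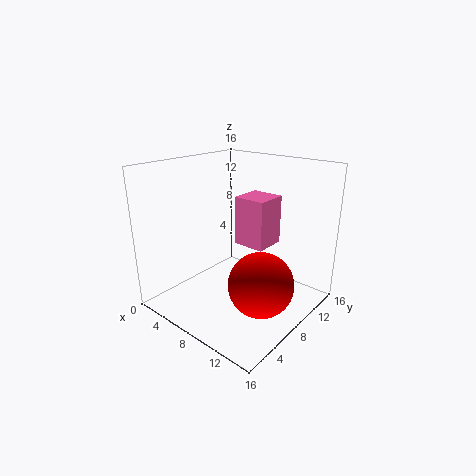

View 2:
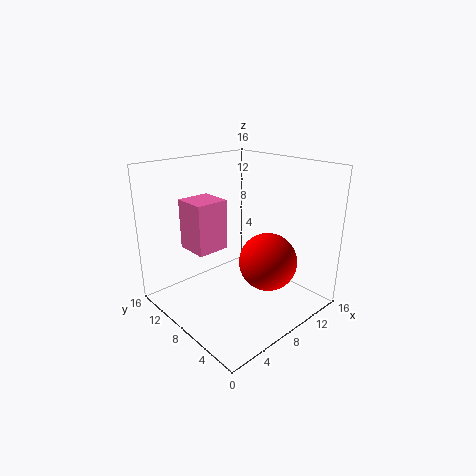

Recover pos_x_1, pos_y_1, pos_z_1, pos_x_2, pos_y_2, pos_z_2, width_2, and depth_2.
pos_x_1 = 12
pos_y_1 = 7
pos_z_1 = 4
pos_x_2 = 5
pos_y_2 = 11
pos_z_2 = 5.5
width_2 = 4
depth_2 = 4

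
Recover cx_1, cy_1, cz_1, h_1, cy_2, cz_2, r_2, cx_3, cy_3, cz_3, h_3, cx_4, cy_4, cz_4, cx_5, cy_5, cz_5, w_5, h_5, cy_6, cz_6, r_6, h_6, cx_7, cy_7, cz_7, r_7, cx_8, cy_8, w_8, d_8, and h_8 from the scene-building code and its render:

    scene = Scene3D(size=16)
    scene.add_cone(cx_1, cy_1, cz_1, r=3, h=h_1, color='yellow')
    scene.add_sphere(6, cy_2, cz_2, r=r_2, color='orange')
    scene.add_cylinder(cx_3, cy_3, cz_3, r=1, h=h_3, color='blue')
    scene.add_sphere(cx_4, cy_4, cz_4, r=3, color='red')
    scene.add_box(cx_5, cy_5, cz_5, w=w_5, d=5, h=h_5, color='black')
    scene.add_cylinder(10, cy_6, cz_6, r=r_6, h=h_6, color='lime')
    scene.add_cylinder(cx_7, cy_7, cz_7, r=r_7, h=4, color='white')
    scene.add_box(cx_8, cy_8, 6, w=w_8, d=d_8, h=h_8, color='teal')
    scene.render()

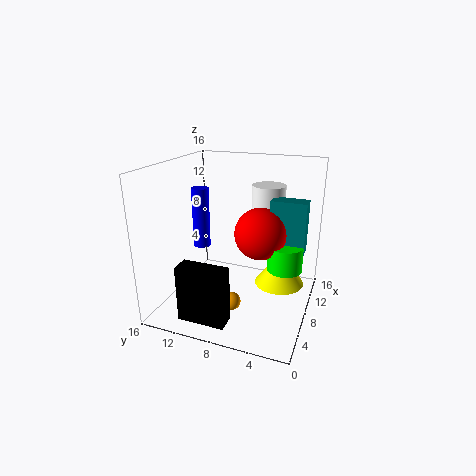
cx_1 = 12
cy_1 = 4
cz_1 = 1
h_1 = 4
cy_2 = 8
cz_2 = 1
r_2 = 1
cx_3 = 9
cy_3 = 13
cz_3 = 6
h_3 = 7
cx_4 = 10
cy_4 = 6
cz_4 = 8
cx_5 = 1
cy_5 = 7
cz_5 = 1
w_5 = 2
h_5 = 6
cy_6 = 3
cz_6 = 4
r_6 = 2
h_6 = 3
cx_7 = 13
cy_7 = 6
cz_7 = 9
r_7 = 2
cx_8 = 10
cy_8 = 1
w_8 = 2
d_8 = 4
h_8 = 6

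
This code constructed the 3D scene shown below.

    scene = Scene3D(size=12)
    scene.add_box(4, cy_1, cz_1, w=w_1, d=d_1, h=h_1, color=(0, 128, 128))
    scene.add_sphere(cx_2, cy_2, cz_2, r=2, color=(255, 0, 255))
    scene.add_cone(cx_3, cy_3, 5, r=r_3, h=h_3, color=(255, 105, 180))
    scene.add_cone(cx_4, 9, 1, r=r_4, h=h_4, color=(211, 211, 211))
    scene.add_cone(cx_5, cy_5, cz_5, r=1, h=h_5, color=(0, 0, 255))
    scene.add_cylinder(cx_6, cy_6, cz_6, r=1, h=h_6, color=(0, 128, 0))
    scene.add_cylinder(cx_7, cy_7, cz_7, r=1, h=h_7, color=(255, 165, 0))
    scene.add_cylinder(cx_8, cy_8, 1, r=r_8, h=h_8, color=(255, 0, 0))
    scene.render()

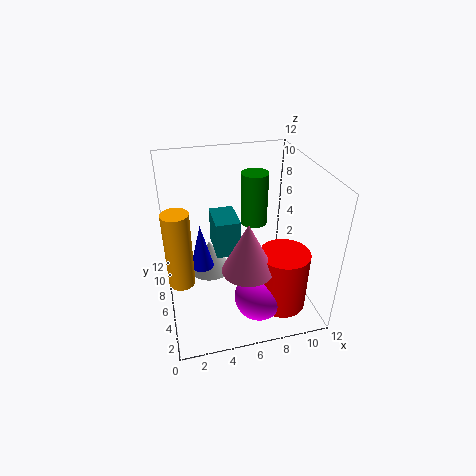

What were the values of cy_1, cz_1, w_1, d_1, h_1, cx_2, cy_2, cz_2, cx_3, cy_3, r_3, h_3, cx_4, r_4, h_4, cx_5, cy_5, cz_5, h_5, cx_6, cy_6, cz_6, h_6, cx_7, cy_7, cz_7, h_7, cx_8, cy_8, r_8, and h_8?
cy_1 = 5, cz_1 = 5, w_1 = 2, d_1 = 3, h_1 = 3, cx_2 = 7, cy_2 = 3, cz_2 = 2, cx_3 = 6, cy_3 = 3, r_3 = 2, h_3 = 4, cx_4 = 4, r_4 = 2, h_4 = 3, cx_5 = 3, cy_5 = 7, cz_5 = 3, h_5 = 4, cx_6 = 7, cy_6 = 5, cz_6 = 8, h_6 = 4, cx_7 = 1, cy_7 = 4, cz_7 = 4, h_7 = 6, cx_8 = 9, cy_8 = 3, r_8 = 2, h_8 = 5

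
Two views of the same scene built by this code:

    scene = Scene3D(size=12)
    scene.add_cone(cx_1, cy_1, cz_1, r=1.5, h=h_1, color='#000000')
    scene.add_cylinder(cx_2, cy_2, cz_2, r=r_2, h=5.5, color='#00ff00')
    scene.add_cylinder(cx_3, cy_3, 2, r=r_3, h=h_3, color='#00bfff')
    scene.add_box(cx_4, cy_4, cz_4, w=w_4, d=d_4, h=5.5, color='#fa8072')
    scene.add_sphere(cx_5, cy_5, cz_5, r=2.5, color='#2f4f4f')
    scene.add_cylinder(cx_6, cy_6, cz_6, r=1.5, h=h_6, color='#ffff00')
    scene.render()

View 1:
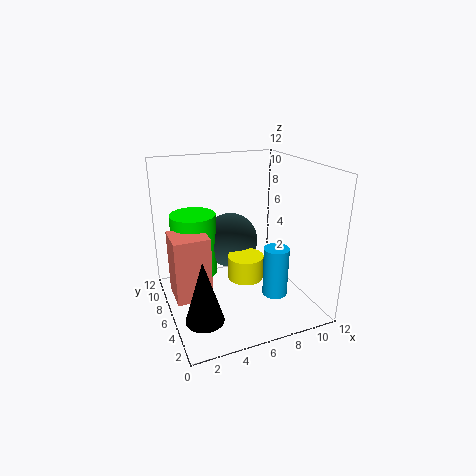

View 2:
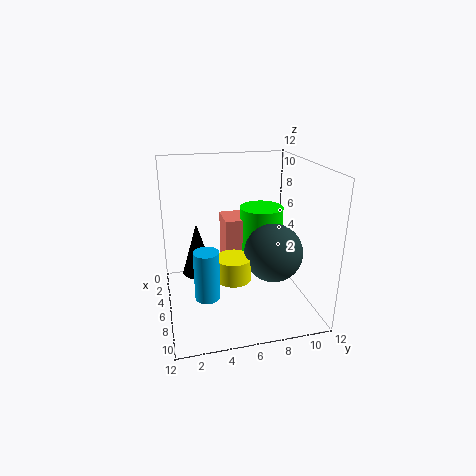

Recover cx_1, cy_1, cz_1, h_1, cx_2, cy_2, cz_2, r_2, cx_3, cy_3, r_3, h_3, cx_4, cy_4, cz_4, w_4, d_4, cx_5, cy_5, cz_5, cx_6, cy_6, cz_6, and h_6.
cx_1 = 2; cy_1 = 3; cz_1 = 1; h_1 = 5; cx_2 = 3; cy_2 = 9; cz_2 = 2; r_2 = 2; cx_3 = 8; cy_3 = 3; r_3 = 1; h_3 = 4; cx_4 = 0.5; cy_4 = 5.5; cz_4 = 1; w_4 = 3; d_4 = 3; cx_5 = 6.5; cy_5 = 9; cz_5 = 4.5; cx_6 = 6.5; cy_6 = 5.5; cz_6 = 2.5; h_6 = 2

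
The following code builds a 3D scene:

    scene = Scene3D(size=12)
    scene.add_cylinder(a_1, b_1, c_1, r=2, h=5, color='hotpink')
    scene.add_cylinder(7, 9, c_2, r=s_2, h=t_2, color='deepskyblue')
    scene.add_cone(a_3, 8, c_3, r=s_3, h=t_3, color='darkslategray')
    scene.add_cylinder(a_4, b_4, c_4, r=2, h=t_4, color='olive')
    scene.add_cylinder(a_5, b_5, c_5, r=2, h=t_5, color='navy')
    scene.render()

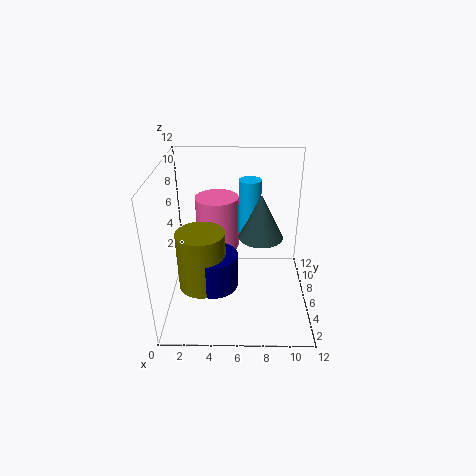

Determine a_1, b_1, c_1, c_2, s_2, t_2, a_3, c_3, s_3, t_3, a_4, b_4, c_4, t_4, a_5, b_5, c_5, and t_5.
a_1 = 4; b_1 = 10; c_1 = 3; c_2 = 5; s_2 = 1; t_2 = 5; a_3 = 8; c_3 = 5; s_3 = 2; t_3 = 4; a_4 = 3; b_4 = 5; c_4 = 2; t_4 = 5; a_5 = 4; b_5 = 5; c_5 = 2; t_5 = 3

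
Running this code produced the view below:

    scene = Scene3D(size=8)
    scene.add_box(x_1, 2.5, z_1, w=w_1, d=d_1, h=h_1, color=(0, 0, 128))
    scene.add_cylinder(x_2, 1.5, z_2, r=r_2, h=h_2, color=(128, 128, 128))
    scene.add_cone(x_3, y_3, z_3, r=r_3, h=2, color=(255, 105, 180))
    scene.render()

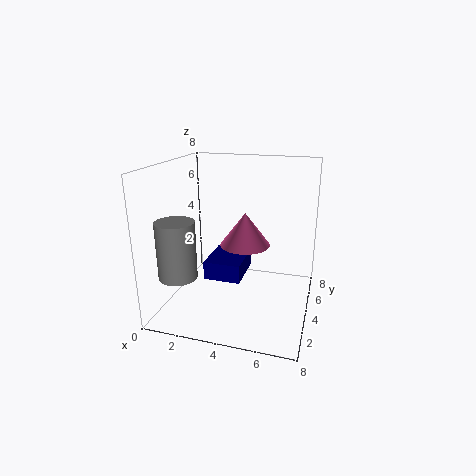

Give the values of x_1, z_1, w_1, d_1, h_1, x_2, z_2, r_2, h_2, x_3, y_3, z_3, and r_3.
x_1 = 2.5; z_1 = 2; w_1 = 2; d_1 = 2.5; h_1 = 1; x_2 = 1.5; z_2 = 2.5; r_2 = 1; h_2 = 3; x_3 = 4; y_3 = 5.5; z_3 = 3; r_3 = 1.5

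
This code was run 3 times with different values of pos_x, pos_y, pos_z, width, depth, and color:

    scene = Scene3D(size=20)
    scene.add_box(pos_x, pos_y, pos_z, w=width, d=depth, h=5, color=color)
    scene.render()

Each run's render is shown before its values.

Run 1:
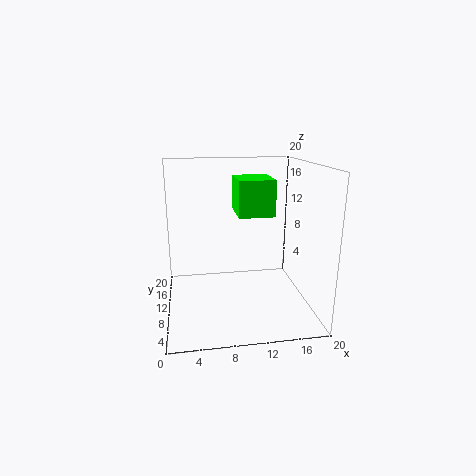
pos_x = 10
pos_y = 9
pos_z = 13
width = 5
depth = 6
color = 'lime'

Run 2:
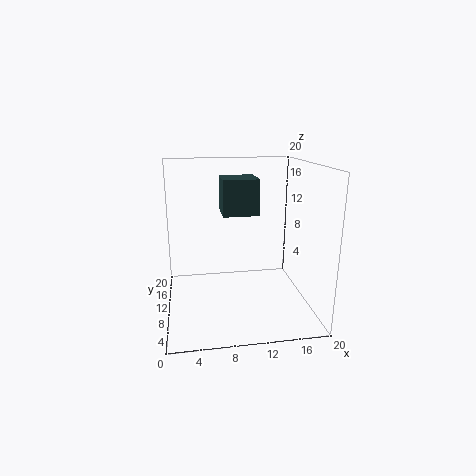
pos_x = 8
pos_y = 10
pos_z = 13
width = 5
depth = 5
color = 'darkslategray'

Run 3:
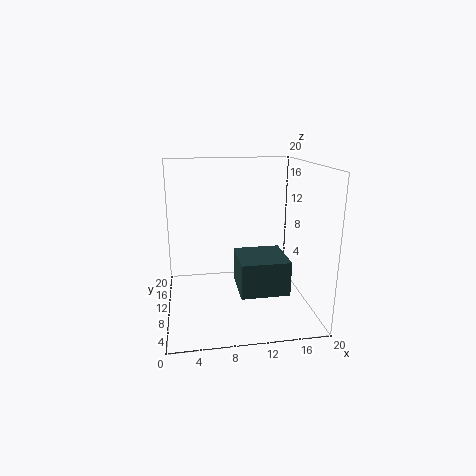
pos_x = 10
pos_y = 7
pos_z = 2
width = 7
depth = 7
color = 'darkslategray'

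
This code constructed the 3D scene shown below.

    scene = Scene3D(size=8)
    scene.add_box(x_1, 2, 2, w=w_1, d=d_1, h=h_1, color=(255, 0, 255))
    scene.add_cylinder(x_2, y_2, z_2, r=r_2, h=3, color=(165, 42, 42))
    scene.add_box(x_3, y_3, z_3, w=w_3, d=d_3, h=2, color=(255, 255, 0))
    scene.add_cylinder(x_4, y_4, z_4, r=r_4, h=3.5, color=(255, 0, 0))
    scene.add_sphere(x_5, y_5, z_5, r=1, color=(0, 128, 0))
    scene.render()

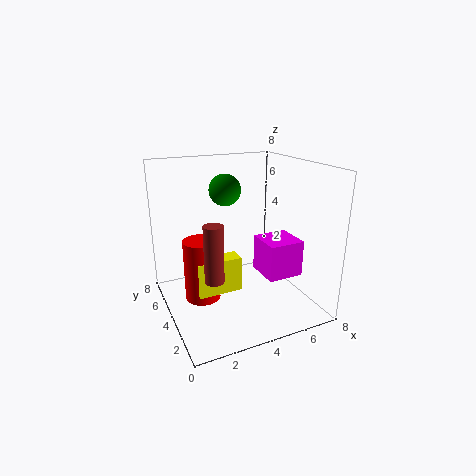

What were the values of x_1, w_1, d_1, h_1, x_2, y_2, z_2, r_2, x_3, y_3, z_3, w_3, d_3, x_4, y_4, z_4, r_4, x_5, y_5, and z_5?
x_1 = 5; w_1 = 2; d_1 = 2; h_1 = 2; x_2 = 2; y_2 = 2.5; z_2 = 2.5; r_2 = 0.5; x_3 = 1.5; y_3 = 3.5; z_3 = 1; w_3 = 2.5; d_3 = 1; x_4 = 2; y_4 = 4.5; z_4 = 0.5; r_4 = 1; x_5 = 4.5; y_5 = 7; z_5 = 6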